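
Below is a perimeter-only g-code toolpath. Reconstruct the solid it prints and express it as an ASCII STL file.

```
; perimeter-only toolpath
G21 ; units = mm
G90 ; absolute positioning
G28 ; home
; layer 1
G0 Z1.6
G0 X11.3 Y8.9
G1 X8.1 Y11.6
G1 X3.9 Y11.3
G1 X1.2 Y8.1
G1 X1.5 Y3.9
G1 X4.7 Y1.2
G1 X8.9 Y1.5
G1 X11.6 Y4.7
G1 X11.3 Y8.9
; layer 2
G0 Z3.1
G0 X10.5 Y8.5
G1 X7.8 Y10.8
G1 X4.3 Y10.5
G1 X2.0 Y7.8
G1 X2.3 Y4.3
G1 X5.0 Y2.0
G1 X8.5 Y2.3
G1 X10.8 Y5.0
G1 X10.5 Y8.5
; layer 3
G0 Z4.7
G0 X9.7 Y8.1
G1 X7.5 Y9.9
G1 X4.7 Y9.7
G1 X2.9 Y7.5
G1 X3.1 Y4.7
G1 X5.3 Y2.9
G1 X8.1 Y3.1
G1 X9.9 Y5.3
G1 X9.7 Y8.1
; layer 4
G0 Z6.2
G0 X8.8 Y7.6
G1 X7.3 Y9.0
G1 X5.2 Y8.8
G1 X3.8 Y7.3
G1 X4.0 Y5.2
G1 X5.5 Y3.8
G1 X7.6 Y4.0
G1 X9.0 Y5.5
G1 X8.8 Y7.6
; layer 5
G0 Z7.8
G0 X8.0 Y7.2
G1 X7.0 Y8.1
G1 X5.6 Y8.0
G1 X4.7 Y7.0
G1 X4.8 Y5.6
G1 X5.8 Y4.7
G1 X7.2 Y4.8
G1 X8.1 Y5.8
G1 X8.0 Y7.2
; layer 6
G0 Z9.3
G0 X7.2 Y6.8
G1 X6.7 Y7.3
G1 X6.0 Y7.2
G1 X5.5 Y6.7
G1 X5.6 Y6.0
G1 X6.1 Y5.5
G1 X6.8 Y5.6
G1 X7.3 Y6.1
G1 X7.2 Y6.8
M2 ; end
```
solid part
  facet normal 0.0000 0.0000 -1.0000
    outer loop
      vertex 3.5 12.1 0.0
      vertex 8.4 12.5 0.0
      vertex 12.1 9.3 0.0
    endloop
  endfacet
  facet normal 0.0000 0.0000 -1.0000
    outer loop
      vertex 0.3 8.4 0.0
      vertex 3.5 12.1 0.0
      vertex 12.1 9.3 0.0
    endloop
  endfacet
  facet normal 0.0000 0.0000 -1.0000
    outer loop
      vertex 0.7 3.5 0.0
      vertex 0.3 8.4 0.0
      vertex 12.1 9.3 0.0
    endloop
  endfacet
  facet normal 0.0000 0.0000 -1.0000
    outer loop
      vertex 4.4 0.3 0.0
      vertex 0.7 3.5 0.0
      vertex 12.1 9.3 0.0
    endloop
  endfacet
  facet normal 0.0000 0.0000 -1.0000
    outer loop
      vertex 9.3 0.7 0.0
      vertex 4.4 0.3 0.0
      vertex 12.1 9.3 0.0
    endloop
  endfacet
  facet normal 0.0000 0.0000 -1.0000
    outer loop
      vertex 12.5 4.4 0.0
      vertex 9.3 0.7 0.0
      vertex 12.1 9.3 0.0
    endloop
  endfacet
  facet normal 0.5748 0.6646 0.4774
    outer loop
      vertex 12.1 9.3 0.0
      vertex 8.4 12.5 0.0
      vertex 6.4 6.4 10.9
    endloop
  endfacet
  facet normal -0.0715 0.8759 0.4771
    outer loop
      vertex 8.4 12.5 0.0
      vertex 3.5 12.1 0.0
      vertex 6.4 6.4 10.9
    endloop
  endfacet
  facet normal -0.6646 0.5748 0.4774
    outer loop
      vertex 3.5 12.1 0.0
      vertex 0.3 8.4 0.0
      vertex 6.4 6.4 10.9
    endloop
  endfacet
  facet normal -0.8759 -0.0715 0.4771
    outer loop
      vertex 0.3 8.4 0.0
      vertex 0.7 3.5 0.0
      vertex 6.4 6.4 10.9
    endloop
  endfacet
  facet normal -0.5748 -0.6646 0.4774
    outer loop
      vertex 0.7 3.5 0.0
      vertex 4.4 0.3 0.0
      vertex 6.4 6.4 10.9
    endloop
  endfacet
  facet normal 0.0715 -0.8759 0.4771
    outer loop
      vertex 4.4 0.3 0.0
      vertex 9.3 0.7 0.0
      vertex 6.4 6.4 10.9
    endloop
  endfacet
  facet normal 0.6646 -0.5748 0.4774
    outer loop
      vertex 9.3 0.7 0.0
      vertex 12.5 4.4 0.0
      vertex 6.4 6.4 10.9
    endloop
  endfacet
  facet normal 0.8759 0.0715 0.4771
    outer loop
      vertex 12.5 4.4 0.0
      vertex 12.1 9.3 0.0
      vertex 6.4 6.4 10.9
    endloop
  endfacet
endsolid part

The G0 Z moves step by Δz≈1.6 mm. The G1 loops shrink linearly with z, so the solid tapers from its base footprint up to z≈10.9. Closing with a flat bottom cap and the tapered top and triangulating gives 14 facets — a regular 8-sided pyramid, base circumscribed radius ≈ 6.4 mm, apex at z ≈ 10.9 mm.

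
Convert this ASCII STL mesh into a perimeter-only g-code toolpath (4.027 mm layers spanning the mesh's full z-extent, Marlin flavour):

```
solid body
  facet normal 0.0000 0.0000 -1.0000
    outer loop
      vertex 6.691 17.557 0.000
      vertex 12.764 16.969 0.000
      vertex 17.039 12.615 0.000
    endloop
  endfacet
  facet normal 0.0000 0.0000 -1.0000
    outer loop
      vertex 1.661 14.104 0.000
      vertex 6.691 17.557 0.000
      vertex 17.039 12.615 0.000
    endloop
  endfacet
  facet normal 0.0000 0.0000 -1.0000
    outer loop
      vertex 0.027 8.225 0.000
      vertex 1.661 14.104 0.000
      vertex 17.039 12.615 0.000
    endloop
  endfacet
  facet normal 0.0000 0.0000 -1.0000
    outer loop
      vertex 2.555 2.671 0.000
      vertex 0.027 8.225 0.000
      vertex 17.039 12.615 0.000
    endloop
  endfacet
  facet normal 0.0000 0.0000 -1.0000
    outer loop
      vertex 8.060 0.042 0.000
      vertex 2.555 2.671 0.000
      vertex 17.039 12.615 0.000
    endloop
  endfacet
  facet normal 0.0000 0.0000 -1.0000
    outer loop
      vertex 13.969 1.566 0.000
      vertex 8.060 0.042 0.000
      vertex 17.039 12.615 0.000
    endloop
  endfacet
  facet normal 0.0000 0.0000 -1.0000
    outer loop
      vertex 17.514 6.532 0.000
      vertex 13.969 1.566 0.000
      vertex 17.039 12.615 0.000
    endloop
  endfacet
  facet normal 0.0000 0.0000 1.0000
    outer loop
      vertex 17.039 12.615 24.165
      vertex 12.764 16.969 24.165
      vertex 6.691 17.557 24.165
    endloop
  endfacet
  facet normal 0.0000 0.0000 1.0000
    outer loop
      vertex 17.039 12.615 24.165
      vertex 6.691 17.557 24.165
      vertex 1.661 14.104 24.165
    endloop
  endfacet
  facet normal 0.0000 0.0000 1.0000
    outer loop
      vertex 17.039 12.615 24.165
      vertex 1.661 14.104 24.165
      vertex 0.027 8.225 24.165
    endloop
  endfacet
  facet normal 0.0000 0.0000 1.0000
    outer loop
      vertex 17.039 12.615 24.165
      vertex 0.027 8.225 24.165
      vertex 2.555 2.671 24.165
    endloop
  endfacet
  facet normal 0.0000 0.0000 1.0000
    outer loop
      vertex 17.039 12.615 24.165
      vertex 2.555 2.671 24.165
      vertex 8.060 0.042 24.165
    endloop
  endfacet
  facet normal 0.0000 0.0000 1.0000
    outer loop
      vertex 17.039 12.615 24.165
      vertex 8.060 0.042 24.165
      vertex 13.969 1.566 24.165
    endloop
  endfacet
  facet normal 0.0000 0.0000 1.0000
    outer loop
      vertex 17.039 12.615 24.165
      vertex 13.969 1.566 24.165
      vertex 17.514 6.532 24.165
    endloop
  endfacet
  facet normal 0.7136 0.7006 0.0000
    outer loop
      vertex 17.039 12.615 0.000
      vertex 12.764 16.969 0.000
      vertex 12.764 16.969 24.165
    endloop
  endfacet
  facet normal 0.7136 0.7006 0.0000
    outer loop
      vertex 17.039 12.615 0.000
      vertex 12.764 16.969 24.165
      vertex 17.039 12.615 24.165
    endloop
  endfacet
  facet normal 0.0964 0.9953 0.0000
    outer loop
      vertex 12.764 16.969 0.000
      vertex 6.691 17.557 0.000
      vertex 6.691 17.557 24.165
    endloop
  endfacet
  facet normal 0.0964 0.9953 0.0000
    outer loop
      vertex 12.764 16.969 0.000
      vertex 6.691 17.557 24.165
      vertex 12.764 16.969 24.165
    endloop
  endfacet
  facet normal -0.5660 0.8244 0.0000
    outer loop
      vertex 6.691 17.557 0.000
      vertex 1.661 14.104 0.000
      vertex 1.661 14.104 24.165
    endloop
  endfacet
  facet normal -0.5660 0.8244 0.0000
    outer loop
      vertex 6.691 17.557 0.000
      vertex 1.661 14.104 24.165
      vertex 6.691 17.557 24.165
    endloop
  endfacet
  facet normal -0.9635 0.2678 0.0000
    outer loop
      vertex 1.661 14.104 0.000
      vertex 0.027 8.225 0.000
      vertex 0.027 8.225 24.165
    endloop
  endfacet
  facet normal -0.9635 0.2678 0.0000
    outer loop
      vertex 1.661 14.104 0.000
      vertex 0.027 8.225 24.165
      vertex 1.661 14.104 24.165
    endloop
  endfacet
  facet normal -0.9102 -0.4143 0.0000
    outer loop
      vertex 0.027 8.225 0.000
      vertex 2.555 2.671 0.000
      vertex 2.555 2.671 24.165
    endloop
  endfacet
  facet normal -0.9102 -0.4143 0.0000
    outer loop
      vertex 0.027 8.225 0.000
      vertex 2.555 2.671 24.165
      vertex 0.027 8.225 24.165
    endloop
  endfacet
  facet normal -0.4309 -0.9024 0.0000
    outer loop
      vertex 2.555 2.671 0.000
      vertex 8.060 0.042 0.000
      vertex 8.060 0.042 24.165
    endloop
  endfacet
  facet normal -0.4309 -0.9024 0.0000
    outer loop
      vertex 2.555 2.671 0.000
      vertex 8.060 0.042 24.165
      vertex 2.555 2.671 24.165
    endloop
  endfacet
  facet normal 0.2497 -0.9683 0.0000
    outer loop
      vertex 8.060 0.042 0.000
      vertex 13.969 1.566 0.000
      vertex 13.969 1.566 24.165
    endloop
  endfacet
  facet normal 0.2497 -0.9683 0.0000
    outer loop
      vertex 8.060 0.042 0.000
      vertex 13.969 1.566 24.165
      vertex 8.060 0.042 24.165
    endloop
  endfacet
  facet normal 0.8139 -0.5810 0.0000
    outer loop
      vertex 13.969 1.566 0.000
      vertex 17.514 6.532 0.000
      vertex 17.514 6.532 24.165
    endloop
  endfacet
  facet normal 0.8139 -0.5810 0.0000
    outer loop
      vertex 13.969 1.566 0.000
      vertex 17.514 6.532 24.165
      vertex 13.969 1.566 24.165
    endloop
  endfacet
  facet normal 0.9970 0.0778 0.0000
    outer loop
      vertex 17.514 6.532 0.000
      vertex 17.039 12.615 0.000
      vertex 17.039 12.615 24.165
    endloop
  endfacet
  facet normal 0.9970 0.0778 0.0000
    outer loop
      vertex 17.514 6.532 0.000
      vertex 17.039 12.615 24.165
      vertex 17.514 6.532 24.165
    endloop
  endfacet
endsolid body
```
; perimeter-only toolpath
G21 ; units = mm
G90 ; absolute positioning
G28 ; home
; layer 1
G0 Z4.027
G0 X17.039 Y12.615
G1 X12.764 Y16.969
G1 X6.691 Y17.557
G1 X1.661 Y14.104
G1 X0.027 Y8.225
G1 X2.555 Y2.671
G1 X8.060 Y0.042
G1 X13.969 Y1.566
G1 X17.514 Y6.532
G1 X17.039 Y12.615
; layer 2
G0 Z8.055
G0 X17.039 Y12.615
G1 X12.764 Y16.969
G1 X6.691 Y17.557
G1 X1.661 Y14.104
G1 X0.027 Y8.225
G1 X2.555 Y2.671
G1 X8.060 Y0.042
G1 X13.969 Y1.566
G1 X17.514 Y6.532
G1 X17.039 Y12.615
; layer 3
G0 Z12.082
G0 X17.039 Y12.615
G1 X12.764 Y16.969
G1 X6.691 Y17.557
G1 X1.661 Y14.104
G1 X0.027 Y8.225
G1 X2.555 Y2.671
G1 X8.060 Y0.042
G1 X13.969 Y1.566
G1 X17.514 Y6.532
G1 X17.039 Y12.615
; layer 4
G0 Z16.110
G0 X17.039 Y12.615
G1 X12.764 Y16.969
G1 X6.691 Y17.557
G1 X1.661 Y14.104
G1 X0.027 Y8.225
G1 X2.555 Y2.671
G1 X8.060 Y0.042
G1 X13.969 Y1.566
G1 X17.514 Y6.532
G1 X17.039 Y12.615
; layer 5
G0 Z20.137
G0 X17.039 Y12.615
G1 X12.764 Y16.969
G1 X6.691 Y17.557
G1 X1.661 Y14.104
G1 X0.027 Y8.225
G1 X2.555 Y2.671
G1 X8.060 Y0.042
G1 X13.969 Y1.566
G1 X17.514 Y6.532
G1 X17.039 Y12.615
; layer 6
G0 Z24.165
G0 X17.039 Y12.615
G1 X12.764 Y16.969
G1 X6.691 Y17.557
G1 X1.661 Y14.104
G1 X0.027 Y8.225
G1 X2.555 Y2.671
G1 X8.060 Y0.042
G1 X13.969 Y1.566
G1 X17.514 Y6.532
G1 X17.039 Y12.615
M2 ; end

The solid is a regular 9-sided prism (a cylinder approximated with 9 flat sides), circumscribed radius ≈ 8.92 mm, height ≈ 24.2 mm. Slicing at Δz = 4.027 mm — 6 equal slices spanning the solid's height, so layer i sits at z = i·h/6 — gives 6 non-empty perimeters. Each is a 9-segment closed polygon; G0 lifts to the layer z and rapids to the start vertex, then G1 traces the edges.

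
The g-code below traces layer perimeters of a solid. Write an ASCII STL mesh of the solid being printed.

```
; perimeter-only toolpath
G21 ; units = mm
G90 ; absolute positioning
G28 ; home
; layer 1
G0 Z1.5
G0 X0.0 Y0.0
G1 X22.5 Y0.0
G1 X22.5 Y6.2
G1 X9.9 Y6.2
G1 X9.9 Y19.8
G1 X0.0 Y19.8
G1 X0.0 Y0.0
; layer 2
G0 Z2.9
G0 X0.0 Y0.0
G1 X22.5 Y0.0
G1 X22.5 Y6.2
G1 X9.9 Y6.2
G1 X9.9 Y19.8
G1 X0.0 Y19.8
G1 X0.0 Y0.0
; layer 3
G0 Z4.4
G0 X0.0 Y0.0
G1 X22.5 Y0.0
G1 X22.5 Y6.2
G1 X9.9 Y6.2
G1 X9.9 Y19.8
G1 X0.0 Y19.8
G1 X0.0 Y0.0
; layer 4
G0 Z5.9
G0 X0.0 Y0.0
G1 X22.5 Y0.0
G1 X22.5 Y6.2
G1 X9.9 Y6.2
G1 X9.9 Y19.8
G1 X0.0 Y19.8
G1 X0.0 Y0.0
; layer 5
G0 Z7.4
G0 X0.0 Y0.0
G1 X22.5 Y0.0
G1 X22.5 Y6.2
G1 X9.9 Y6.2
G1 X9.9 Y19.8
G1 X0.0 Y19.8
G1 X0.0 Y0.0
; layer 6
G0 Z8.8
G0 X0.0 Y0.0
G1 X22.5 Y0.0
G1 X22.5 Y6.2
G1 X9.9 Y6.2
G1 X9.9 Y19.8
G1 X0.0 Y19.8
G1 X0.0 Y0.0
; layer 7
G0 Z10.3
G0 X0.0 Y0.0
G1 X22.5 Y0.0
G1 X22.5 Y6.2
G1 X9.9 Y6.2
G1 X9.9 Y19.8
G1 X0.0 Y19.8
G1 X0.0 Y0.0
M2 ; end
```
solid part
  facet normal 0.0000 0.0000 -1.0000
    outer loop
      vertex 22.5 6.2 0.0
      vertex 22.5 0.0 0.0
      vertex 0.0 0.0 0.0
    endloop
  endfacet
  facet normal 0.0000 0.0000 -1.0000
    outer loop
      vertex 9.9 6.2 0.0
      vertex 22.5 6.2 0.0
      vertex 0.0 0.0 0.0
    endloop
  endfacet
  facet normal 0.0000 0.0000 -1.0000
    outer loop
      vertex 9.9 19.8 0.0
      vertex 9.9 6.2 0.0
      vertex 0.0 0.0 0.0
    endloop
  endfacet
  facet normal 0.0000 0.0000 -1.0000
    outer loop
      vertex 0.0 19.8 0.0
      vertex 9.9 19.8 0.0
      vertex 0.0 0.0 0.0
    endloop
  endfacet
  facet normal 0.0000 0.0000 1.0000
    outer loop
      vertex 0.0 0.0 10.3
      vertex 22.5 0.0 10.3
      vertex 22.5 6.2 10.3
    endloop
  endfacet
  facet normal 0.0000 0.0000 1.0000
    outer loop
      vertex 0.0 0.0 10.3
      vertex 22.5 6.2 10.3
      vertex 9.9 6.2 10.3
    endloop
  endfacet
  facet normal 0.0000 0.0000 1.0000
    outer loop
      vertex 0.0 0.0 10.3
      vertex 9.9 6.2 10.3
      vertex 9.9 19.8 10.3
    endloop
  endfacet
  facet normal 0.0000 0.0000 1.0000
    outer loop
      vertex 0.0 0.0 10.3
      vertex 9.9 19.8 10.3
      vertex 0.0 19.8 10.3
    endloop
  endfacet
  facet normal 0.0000 -1.0000 0.0000
    outer loop
      vertex 0.0 0.0 0.0
      vertex 22.5 0.0 0.0
      vertex 22.5 0.0 10.3
    endloop
  endfacet
  facet normal 0.0000 -1.0000 0.0000
    outer loop
      vertex 0.0 0.0 0.0
      vertex 22.5 0.0 10.3
      vertex 0.0 0.0 10.3
    endloop
  endfacet
  facet normal 1.0000 0.0000 0.0000
    outer loop
      vertex 22.5 0.0 0.0
      vertex 22.5 6.2 0.0
      vertex 22.5 6.2 10.3
    endloop
  endfacet
  facet normal 1.0000 0.0000 0.0000
    outer loop
      vertex 22.5 0.0 0.0
      vertex 22.5 6.2 10.3
      vertex 22.5 0.0 10.3
    endloop
  endfacet
  facet normal 0.0000 1.0000 0.0000
    outer loop
      vertex 22.5 6.2 0.0
      vertex 9.9 6.2 0.0
      vertex 9.9 6.2 10.3
    endloop
  endfacet
  facet normal 0.0000 1.0000 0.0000
    outer loop
      vertex 22.5 6.2 0.0
      vertex 9.9 6.2 10.3
      vertex 22.5 6.2 10.3
    endloop
  endfacet
  facet normal 1.0000 0.0000 0.0000
    outer loop
      vertex 9.9 6.2 0.0
      vertex 9.9 19.8 0.0
      vertex 9.9 19.8 10.3
    endloop
  endfacet
  facet normal 1.0000 0.0000 0.0000
    outer loop
      vertex 9.9 6.2 0.0
      vertex 9.9 19.8 10.3
      vertex 9.9 6.2 10.3
    endloop
  endfacet
  facet normal 0.0000 1.0000 0.0000
    outer loop
      vertex 9.9 19.8 0.0
      vertex 0.0 19.8 0.0
      vertex 0.0 19.8 10.3
    endloop
  endfacet
  facet normal 0.0000 1.0000 0.0000
    outer loop
      vertex 9.9 19.8 0.0
      vertex 0.0 19.8 10.3
      vertex 9.9 19.8 10.3
    endloop
  endfacet
  facet normal -1.0000 0.0000 0.0000
    outer loop
      vertex 0.0 19.8 0.0
      vertex 0.0 0.0 0.0
      vertex 0.0 0.0 10.3
    endloop
  endfacet
  facet normal -1.0000 0.0000 0.0000
    outer loop
      vertex 0.0 19.8 0.0
      vertex 0.0 0.0 10.3
      vertex 0.0 19.8 10.3
    endloop
  endfacet
endsolid part

The G0 Z moves step by Δz≈1.5 mm. Every layer's G1 loop is the same polygon, so the solid is a straight extrusion of it from z=0 to z≈10.3. Closing with flat bottom and top caps and triangulating gives 20 facets — an L-shaped prism: outer 22.5 × 19.8 mm, arm thicknesses ≈ 6.2 mm (horizontal) and 9.9 mm (vertical), extruded 10.3 mm in z.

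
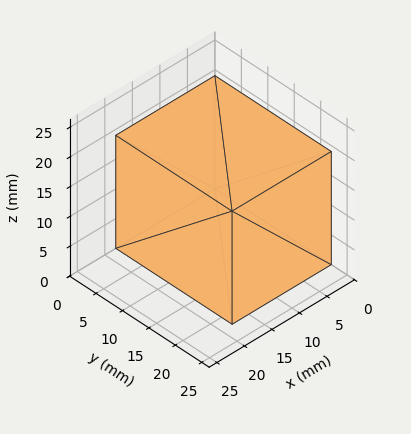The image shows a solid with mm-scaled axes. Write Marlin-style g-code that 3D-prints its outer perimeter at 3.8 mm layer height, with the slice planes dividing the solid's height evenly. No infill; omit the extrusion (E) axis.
Reading the render: the shape is a rectangular box, roughly 18 × 22 mm footprint and 19 mm tall (dimensions read to the nearest mm from the axis ticks). For the g-code, the solid's height is divided into equal slices at the stated Δz and each level perimeter traced with G1 moves after a G0 lift.

; perimeter-only toolpath
G21 ; units = mm
G90 ; absolute positioning
G28 ; home
; layer 1
G0 Z3.8
G0 X0.0 Y0.0
G1 X18.0 Y0.0
G1 X18.0 Y22.0
G1 X0.0 Y22.0
G1 X0.0 Y0.0
; layer 2
G0 Z7.6
G0 X0.0 Y0.0
G1 X18.0 Y0.0
G1 X18.0 Y22.0
G1 X0.0 Y22.0
G1 X0.0 Y0.0
; layer 3
G0 Z11.4
G0 X0.0 Y0.0
G1 X18.0 Y0.0
G1 X18.0 Y22.0
G1 X0.0 Y22.0
G1 X0.0 Y0.0
; layer 4
G0 Z15.2
G0 X0.0 Y0.0
G1 X18.0 Y0.0
G1 X18.0 Y22.0
G1 X0.0 Y22.0
G1 X0.0 Y0.0
; layer 5
G0 Z19.0
G0 X0.0 Y0.0
G1 X18.0 Y0.0
G1 X18.0 Y22.0
G1 X0.0 Y22.0
G1 X0.0 Y0.0
M2 ; end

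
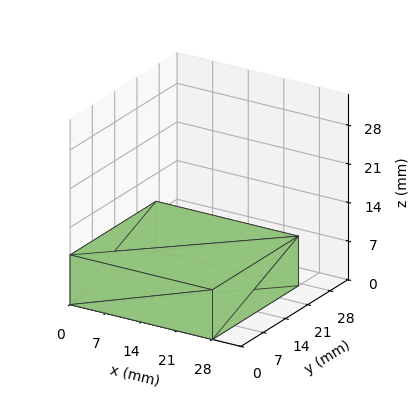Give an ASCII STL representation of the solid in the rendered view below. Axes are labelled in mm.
Reading the render: the shape is a rectangular box, roughly 28 × 27 mm footprint and 9 mm tall (dimensions read to the nearest mm from the axis ticks). For the STL, each face is triangulated and given an outward normal.

solid part
  facet normal 0.0000 0.0000 -1.0000
    outer loop
      vertex 28.0 27.0 0.0
      vertex 28.0 0.0 0.0
      vertex 0.0 0.0 0.0
    endloop
  endfacet
  facet normal 0.0000 0.0000 -1.0000
    outer loop
      vertex 0.0 27.0 0.0
      vertex 28.0 27.0 0.0
      vertex 0.0 0.0 0.0
    endloop
  endfacet
  facet normal 0.0000 0.0000 1.0000
    outer loop
      vertex 0.0 0.0 9.0
      vertex 28.0 0.0 9.0
      vertex 28.0 27.0 9.0
    endloop
  endfacet
  facet normal 0.0000 0.0000 1.0000
    outer loop
      vertex 0.0 0.0 9.0
      vertex 28.0 27.0 9.0
      vertex 0.0 27.0 9.0
    endloop
  endfacet
  facet normal 0.0000 -1.0000 0.0000
    outer loop
      vertex 0.0 0.0 0.0
      vertex 28.0 0.0 0.0
      vertex 28.0 0.0 9.0
    endloop
  endfacet
  facet normal 0.0000 -1.0000 0.0000
    outer loop
      vertex 0.0 0.0 0.0
      vertex 28.0 0.0 9.0
      vertex 0.0 0.0 9.0
    endloop
  endfacet
  facet normal 0.0000 1.0000 0.0000
    outer loop
      vertex 28.0 27.0 9.0
      vertex 28.0 27.0 0.0
      vertex 0.0 27.0 0.0
    endloop
  endfacet
  facet normal 0.0000 1.0000 0.0000
    outer loop
      vertex 0.0 27.0 9.0
      vertex 28.0 27.0 9.0
      vertex 0.0 27.0 0.0
    endloop
  endfacet
  facet normal -1.0000 0.0000 0.0000
    outer loop
      vertex 0.0 27.0 9.0
      vertex 0.0 27.0 0.0
      vertex 0.0 0.0 0.0
    endloop
  endfacet
  facet normal -1.0000 0.0000 0.0000
    outer loop
      vertex 0.0 0.0 9.0
      vertex 0.0 27.0 9.0
      vertex 0.0 0.0 0.0
    endloop
  endfacet
  facet normal 1.0000 0.0000 0.0000
    outer loop
      vertex 28.0 0.0 0.0
      vertex 28.0 27.0 0.0
      vertex 28.0 27.0 9.0
    endloop
  endfacet
  facet normal 1.0000 0.0000 0.0000
    outer loop
      vertex 28.0 0.0 0.0
      vertex 28.0 27.0 9.0
      vertex 28.0 0.0 9.0
    endloop
  endfacet
endsolid part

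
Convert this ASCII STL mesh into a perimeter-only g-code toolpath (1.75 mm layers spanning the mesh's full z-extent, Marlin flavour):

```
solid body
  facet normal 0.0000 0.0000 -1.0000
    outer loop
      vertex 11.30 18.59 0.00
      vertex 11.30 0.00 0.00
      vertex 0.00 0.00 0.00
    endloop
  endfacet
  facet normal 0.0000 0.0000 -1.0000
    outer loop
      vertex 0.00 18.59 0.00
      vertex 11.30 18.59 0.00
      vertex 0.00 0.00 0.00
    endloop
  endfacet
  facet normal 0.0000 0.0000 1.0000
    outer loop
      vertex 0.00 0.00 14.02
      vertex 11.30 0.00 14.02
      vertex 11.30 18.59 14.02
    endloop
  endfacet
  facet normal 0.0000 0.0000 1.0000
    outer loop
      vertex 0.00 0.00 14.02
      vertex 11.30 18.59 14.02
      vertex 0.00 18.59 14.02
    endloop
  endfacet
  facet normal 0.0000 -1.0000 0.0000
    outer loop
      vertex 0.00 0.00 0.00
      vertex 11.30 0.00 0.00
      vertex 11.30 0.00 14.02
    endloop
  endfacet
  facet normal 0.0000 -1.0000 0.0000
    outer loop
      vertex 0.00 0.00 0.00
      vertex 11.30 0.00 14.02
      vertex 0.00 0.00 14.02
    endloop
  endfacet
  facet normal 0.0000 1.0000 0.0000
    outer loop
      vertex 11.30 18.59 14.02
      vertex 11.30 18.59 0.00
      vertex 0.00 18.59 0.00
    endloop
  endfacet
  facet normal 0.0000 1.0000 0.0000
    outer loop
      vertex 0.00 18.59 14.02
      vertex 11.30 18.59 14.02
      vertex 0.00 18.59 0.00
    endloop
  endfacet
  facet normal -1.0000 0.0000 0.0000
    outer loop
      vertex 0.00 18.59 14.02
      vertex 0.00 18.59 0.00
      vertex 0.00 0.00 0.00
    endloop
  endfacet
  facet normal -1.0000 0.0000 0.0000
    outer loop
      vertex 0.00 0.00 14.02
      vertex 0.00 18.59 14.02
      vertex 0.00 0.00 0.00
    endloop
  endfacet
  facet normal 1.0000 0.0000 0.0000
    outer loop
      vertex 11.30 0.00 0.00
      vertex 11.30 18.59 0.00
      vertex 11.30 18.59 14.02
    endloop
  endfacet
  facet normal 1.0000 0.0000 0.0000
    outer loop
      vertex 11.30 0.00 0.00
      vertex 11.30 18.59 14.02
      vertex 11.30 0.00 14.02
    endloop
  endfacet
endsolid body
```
; perimeter-only toolpath
G21 ; units = mm
G90 ; absolute positioning
G28 ; home
; layer 1
G0 Z1.75
G0 X0.00 Y0.00
G1 X11.30 Y0.00
G1 X11.30 Y18.59
G1 X0.00 Y18.59
G1 X0.00 Y0.00
; layer 2
G0 Z3.50
G0 X0.00 Y0.00
G1 X11.30 Y0.00
G1 X11.30 Y18.59
G1 X0.00 Y18.59
G1 X0.00 Y0.00
; layer 3
G0 Z5.26
G0 X0.00 Y0.00
G1 X11.30 Y0.00
G1 X11.30 Y18.59
G1 X0.00 Y18.59
G1 X0.00 Y0.00
; layer 4
G0 Z7.01
G0 X0.00 Y0.00
G1 X11.30 Y0.00
G1 X11.30 Y18.59
G1 X0.00 Y18.59
G1 X0.00 Y0.00
; layer 5
G0 Z8.76
G0 X0.00 Y0.00
G1 X11.30 Y0.00
G1 X11.30 Y18.59
G1 X0.00 Y18.59
G1 X0.00 Y0.00
; layer 6
G0 Z10.52
G0 X0.00 Y0.00
G1 X11.30 Y0.00
G1 X11.30 Y18.59
G1 X0.00 Y18.59
G1 X0.00 Y0.00
; layer 7
G0 Z12.27
G0 X0.00 Y0.00
G1 X11.30 Y0.00
G1 X11.30 Y18.59
G1 X0.00 Y18.59
G1 X0.00 Y0.00
; layer 8
G0 Z14.02
G0 X0.00 Y0.00
G1 X11.30 Y0.00
G1 X11.30 Y18.59
G1 X0.00 Y18.59
G1 X0.00 Y0.00
M2 ; end

The solid is a rectangular box, roughly 11.3 × 18.6 mm footprint and 14 mm tall. Slicing at Δz = 1.75 mm — 8 equal slices spanning the solid's height, so layer i sits at z = i·h/8 — gives 8 non-empty perimeters. Each is a 4-segment closed polygon; G0 lifts to the layer z and rapids to the start vertex, then G1 traces the edges.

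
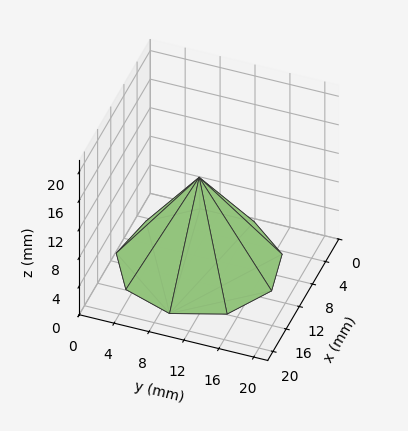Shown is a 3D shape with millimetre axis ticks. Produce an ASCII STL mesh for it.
Reading the render: the shape is a regular 9-sided pyramid, base circumscribed radius ≈ 9 mm, apex at z ≈ 12 mm (dimensions read to the nearest mm from the axis ticks). For the STL, each face is triangulated and given an outward normal.

solid part
  facet normal 0.0000 0.0000 -1.0000
    outer loop
      vertex 10.6 17.9 0.0
      vertex 15.9 14.8 0.0
      vertex 18.0 9.0 0.0
    endloop
  endfacet
  facet normal 0.0000 0.0000 -1.0000
    outer loop
      vertex 4.5 16.8 0.0
      vertex 10.6 17.9 0.0
      vertex 18.0 9.0 0.0
    endloop
  endfacet
  facet normal 0.0000 0.0000 -1.0000
    outer loop
      vertex 0.5 12.1 0.0
      vertex 4.5 16.8 0.0
      vertex 18.0 9.0 0.0
    endloop
  endfacet
  facet normal 0.0000 0.0000 -1.0000
    outer loop
      vertex 0.5 5.9 0.0
      vertex 0.5 12.1 0.0
      vertex 18.0 9.0 0.0
    endloop
  endfacet
  facet normal 0.0000 0.0000 -1.0000
    outer loop
      vertex 4.5 1.2 0.0
      vertex 0.5 5.9 0.0
      vertex 18.0 9.0 0.0
    endloop
  endfacet
  facet normal 0.0000 0.0000 -1.0000
    outer loop
      vertex 10.6 0.1 0.0
      vertex 4.5 1.2 0.0
      vertex 18.0 9.0 0.0
    endloop
  endfacet
  facet normal 0.0000 0.0000 -1.0000
    outer loop
      vertex 15.9 3.2 0.0
      vertex 10.6 0.1 0.0
      vertex 18.0 9.0 0.0
    endloop
  endfacet
  facet normal 0.7684 0.2782 0.5763
    outer loop
      vertex 18.0 9.0 0.0
      vertex 15.9 14.8 0.0
      vertex 9.0 9.0 12.0
    endloop
  endfacet
  facet normal 0.4122 0.7047 0.5776
    outer loop
      vertex 15.9 14.8 0.0
      vertex 10.6 17.9 0.0
      vertex 9.0 9.0 12.0
    endloop
  endfacet
  facet normal -0.1450 0.8039 0.5769
    outer loop
      vertex 10.6 17.9 0.0
      vertex 4.5 16.8 0.0
      vertex 9.0 9.0 12.0
    endloop
  endfacet
  facet normal -0.6219 0.5292 0.5772
    outer loop
      vertex 4.5 16.8 0.0
      vertex 0.5 12.1 0.0
      vertex 9.0 9.0 12.0
    endloop
  endfacet
  facet normal -0.8160 0.0000 0.5780
    outer loop
      vertex 0.5 12.1 0.0
      vertex 0.5 5.9 0.0
      vertex 9.0 9.0 12.0
    endloop
  endfacet
  facet normal -0.6219 -0.5292 0.5772
    outer loop
      vertex 0.5 5.9 0.0
      vertex 4.5 1.2 0.0
      vertex 9.0 9.0 12.0
    endloop
  endfacet
  facet normal -0.1450 -0.8039 0.5769
    outer loop
      vertex 4.5 1.2 0.0
      vertex 10.6 0.1 0.0
      vertex 9.0 9.0 12.0
    endloop
  endfacet
  facet normal 0.4122 -0.7047 0.5776
    outer loop
      vertex 10.6 0.1 0.0
      vertex 15.9 3.2 0.0
      vertex 9.0 9.0 12.0
    endloop
  endfacet
  facet normal 0.7684 -0.2782 0.5763
    outer loop
      vertex 15.9 3.2 0.0
      vertex 18.0 9.0 0.0
      vertex 9.0 9.0 12.0
    endloop
  endfacet
endsolid part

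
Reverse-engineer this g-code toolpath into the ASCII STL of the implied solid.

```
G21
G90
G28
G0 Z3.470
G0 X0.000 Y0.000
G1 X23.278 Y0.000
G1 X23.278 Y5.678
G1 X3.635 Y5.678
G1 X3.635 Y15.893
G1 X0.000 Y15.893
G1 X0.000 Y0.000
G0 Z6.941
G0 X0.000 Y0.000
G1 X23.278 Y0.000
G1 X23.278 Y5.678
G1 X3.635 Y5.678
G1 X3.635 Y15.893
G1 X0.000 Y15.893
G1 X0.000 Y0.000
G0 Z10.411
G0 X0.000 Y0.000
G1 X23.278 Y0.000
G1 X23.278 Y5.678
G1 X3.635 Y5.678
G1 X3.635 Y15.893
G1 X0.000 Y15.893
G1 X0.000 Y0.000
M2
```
solid part
  facet normal 0.0000 0.0000 -1.0000
    outer loop
      vertex 23.278 5.678 0.000
      vertex 23.278 0.000 0.000
      vertex 0.000 0.000 0.000
    endloop
  endfacet
  facet normal 0.0000 0.0000 -1.0000
    outer loop
      vertex 3.635 5.678 0.000
      vertex 23.278 5.678 0.000
      vertex 0.000 0.000 0.000
    endloop
  endfacet
  facet normal 0.0000 0.0000 -1.0000
    outer loop
      vertex 3.635 15.893 0.000
      vertex 3.635 5.678 0.000
      vertex 0.000 0.000 0.000
    endloop
  endfacet
  facet normal 0.0000 0.0000 -1.0000
    outer loop
      vertex 0.000 15.893 0.000
      vertex 3.635 15.893 0.000
      vertex 0.000 0.000 0.000
    endloop
  endfacet
  facet normal 0.0000 0.0000 1.0000
    outer loop
      vertex 0.000 0.000 10.411
      vertex 23.278 0.000 10.411
      vertex 23.278 5.678 10.411
    endloop
  endfacet
  facet normal 0.0000 0.0000 1.0000
    outer loop
      vertex 0.000 0.000 10.411
      vertex 23.278 5.678 10.411
      vertex 3.635 5.678 10.411
    endloop
  endfacet
  facet normal 0.0000 0.0000 1.0000
    outer loop
      vertex 0.000 0.000 10.411
      vertex 3.635 5.678 10.411
      vertex 3.635 15.893 10.411
    endloop
  endfacet
  facet normal 0.0000 0.0000 1.0000
    outer loop
      vertex 0.000 0.000 10.411
      vertex 3.635 15.893 10.411
      vertex 0.000 15.893 10.411
    endloop
  endfacet
  facet normal 0.0000 -1.0000 0.0000
    outer loop
      vertex 0.000 0.000 0.000
      vertex 23.278 0.000 0.000
      vertex 23.278 0.000 10.411
    endloop
  endfacet
  facet normal 0.0000 -1.0000 0.0000
    outer loop
      vertex 0.000 0.000 0.000
      vertex 23.278 0.000 10.411
      vertex 0.000 0.000 10.411
    endloop
  endfacet
  facet normal 1.0000 0.0000 0.0000
    outer loop
      vertex 23.278 0.000 0.000
      vertex 23.278 5.678 0.000
      vertex 23.278 5.678 10.411
    endloop
  endfacet
  facet normal 1.0000 0.0000 0.0000
    outer loop
      vertex 23.278 0.000 0.000
      vertex 23.278 5.678 10.411
      vertex 23.278 0.000 10.411
    endloop
  endfacet
  facet normal 0.0000 1.0000 0.0000
    outer loop
      vertex 23.278 5.678 0.000
      vertex 3.635 5.678 0.000
      vertex 3.635 5.678 10.411
    endloop
  endfacet
  facet normal 0.0000 1.0000 0.0000
    outer loop
      vertex 23.278 5.678 0.000
      vertex 3.635 5.678 10.411
      vertex 23.278 5.678 10.411
    endloop
  endfacet
  facet normal 1.0000 0.0000 0.0000
    outer loop
      vertex 3.635 5.678 0.000
      vertex 3.635 15.893 0.000
      vertex 3.635 15.893 10.411
    endloop
  endfacet
  facet normal 1.0000 0.0000 0.0000
    outer loop
      vertex 3.635 5.678 0.000
      vertex 3.635 15.893 10.411
      vertex 3.635 5.678 10.411
    endloop
  endfacet
  facet normal 0.0000 1.0000 0.0000
    outer loop
      vertex 3.635 15.893 0.000
      vertex 0.000 15.893 0.000
      vertex 0.000 15.893 10.411
    endloop
  endfacet
  facet normal 0.0000 1.0000 0.0000
    outer loop
      vertex 3.635 15.893 0.000
      vertex 0.000 15.893 10.411
      vertex 3.635 15.893 10.411
    endloop
  endfacet
  facet normal -1.0000 0.0000 0.0000
    outer loop
      vertex 0.000 15.893 0.000
      vertex 0.000 0.000 0.000
      vertex 0.000 0.000 10.411
    endloop
  endfacet
  facet normal -1.0000 0.0000 0.0000
    outer loop
      vertex 0.000 15.893 0.000
      vertex 0.000 0.000 10.411
      vertex 0.000 15.893 10.411
    endloop
  endfacet
endsolid part

The G0 Z moves step by Δz≈3.470 mm. Every layer's G1 loop is the same polygon, so the solid is a straight extrusion of it from z=0 to z≈10.4. Closing with flat bottom and top caps and triangulating gives 20 facets — an L-shaped prism: outer 23.3 × 15.9 mm, arm thicknesses ≈ 5.68 mm (horizontal) and 3.63 mm (vertical), extruded 10.4 mm in z.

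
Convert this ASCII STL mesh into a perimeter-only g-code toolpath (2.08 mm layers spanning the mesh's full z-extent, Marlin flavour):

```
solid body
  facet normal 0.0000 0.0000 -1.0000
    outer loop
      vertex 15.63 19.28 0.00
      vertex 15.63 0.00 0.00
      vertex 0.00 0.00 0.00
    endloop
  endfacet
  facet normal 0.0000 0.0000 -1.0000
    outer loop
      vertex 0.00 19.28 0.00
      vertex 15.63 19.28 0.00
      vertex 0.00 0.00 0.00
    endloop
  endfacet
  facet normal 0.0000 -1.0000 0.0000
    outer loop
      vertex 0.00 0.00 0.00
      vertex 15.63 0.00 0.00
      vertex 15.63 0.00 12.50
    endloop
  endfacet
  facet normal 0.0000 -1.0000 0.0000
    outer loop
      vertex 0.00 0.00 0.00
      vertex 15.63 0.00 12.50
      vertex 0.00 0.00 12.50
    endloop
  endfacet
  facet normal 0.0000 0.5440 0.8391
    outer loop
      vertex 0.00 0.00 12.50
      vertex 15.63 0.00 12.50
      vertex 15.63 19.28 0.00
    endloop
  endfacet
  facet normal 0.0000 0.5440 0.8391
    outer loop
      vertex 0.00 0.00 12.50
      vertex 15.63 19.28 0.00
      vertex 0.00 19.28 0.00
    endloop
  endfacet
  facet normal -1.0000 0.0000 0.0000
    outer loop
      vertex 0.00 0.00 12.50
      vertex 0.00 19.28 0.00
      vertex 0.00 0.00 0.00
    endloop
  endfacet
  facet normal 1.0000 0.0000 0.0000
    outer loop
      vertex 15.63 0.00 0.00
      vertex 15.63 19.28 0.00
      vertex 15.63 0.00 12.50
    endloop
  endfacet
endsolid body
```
; perimeter-only toolpath
G21 ; units = mm
G90 ; absolute positioning
G28 ; home
; layer 1
G0 Z2.08
G0 X0.00 Y0.00
G1 X15.63 Y0.00
G1 X15.63 Y16.07
G1 X0.00 Y16.07
G1 X0.00 Y0.00
; layer 2
G0 Z4.17
G0 X0.00 Y0.00
G1 X15.63 Y0.00
G1 X15.63 Y12.85
G1 X0.00 Y12.85
G1 X0.00 Y0.00
; layer 3
G0 Z6.25
G0 X0.00 Y0.00
G1 X15.63 Y0.00
G1 X15.63 Y9.64
G1 X0.00 Y9.64
G1 X0.00 Y0.00
; layer 4
G0 Z8.33
G0 X0.00 Y0.00
G1 X15.63 Y0.00
G1 X15.63 Y6.43
G1 X0.00 Y6.43
G1 X0.00 Y0.00
; layer 5
G0 Z10.42
G0 X0.00 Y0.00
G1 X15.63 Y0.00
G1 X15.63 Y3.21
G1 X0.00 Y3.21
G1 X0.00 Y0.00
M2 ; end

The solid is a wedge (ramp): 15.6 × 19.3 mm base, rising to 12.5 mm along the y=0 edge and sloping linearly to z=0 at y=19.3. Slicing at Δz = 2.08 mm — 6 equal slices spanning the solid's height, so layer i sits at z = i·h/6 — gives 5 non-empty perimeters. Each is a 4-segment closed polygon; G0 lifts to the layer z and rapids to the start vertex, then G1 traces the edges. The cross-section shrinks linearly with z (the slice at the apex is degenerate and omitted).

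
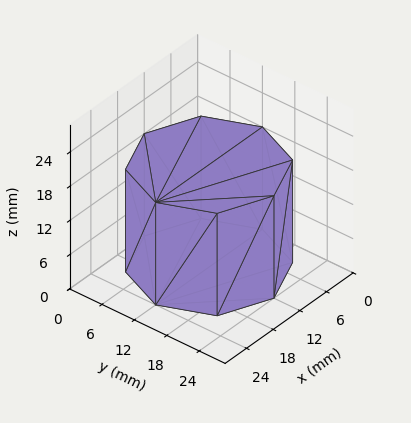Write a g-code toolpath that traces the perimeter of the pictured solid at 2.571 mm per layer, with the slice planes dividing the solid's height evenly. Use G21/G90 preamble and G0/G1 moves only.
Reading the render: the shape is a regular 8-sided prism (a cylinder approximated with 8 flat sides), circumscribed radius ≈ 12 mm, height ≈ 18 mm (dimensions read to the nearest mm from the axis ticks). For the g-code, the solid's height is divided into equal slices at the stated Δz and each level perimeter traced with G1 moves after a G0 lift.

; perimeter-only toolpath
G21 ; units = mm
G90 ; absolute positioning
G28 ; home
; layer 1
G0 Z2.571
G0 X24.000 Y12.000
G1 X20.485 Y20.485
G1 X12.000 Y24.000
G1 X3.515 Y20.485
G1 X0.000 Y12.000
G1 X3.515 Y3.515
G1 X12.000 Y0.000
G1 X20.485 Y3.515
G1 X24.000 Y12.000
; layer 2
G0 Z5.143
G0 X24.000 Y12.000
G1 X20.485 Y20.485
G1 X12.000 Y24.000
G1 X3.515 Y20.485
G1 X0.000 Y12.000
G1 X3.515 Y3.515
G1 X12.000 Y0.000
G1 X20.485 Y3.515
G1 X24.000 Y12.000
; layer 3
G0 Z7.714
G0 X24.000 Y12.000
G1 X20.485 Y20.485
G1 X12.000 Y24.000
G1 X3.515 Y20.485
G1 X0.000 Y12.000
G1 X3.515 Y3.515
G1 X12.000 Y0.000
G1 X20.485 Y3.515
G1 X24.000 Y12.000
; layer 4
G0 Z10.286
G0 X24.000 Y12.000
G1 X20.485 Y20.485
G1 X12.000 Y24.000
G1 X3.515 Y20.485
G1 X0.000 Y12.000
G1 X3.515 Y3.515
G1 X12.000 Y0.000
G1 X20.485 Y3.515
G1 X24.000 Y12.000
; layer 5
G0 Z12.857
G0 X24.000 Y12.000
G1 X20.485 Y20.485
G1 X12.000 Y24.000
G1 X3.515 Y20.485
G1 X0.000 Y12.000
G1 X3.515 Y3.515
G1 X12.000 Y0.000
G1 X20.485 Y3.515
G1 X24.000 Y12.000
; layer 6
G0 Z15.429
G0 X24.000 Y12.000
G1 X20.485 Y20.485
G1 X12.000 Y24.000
G1 X3.515 Y20.485
G1 X0.000 Y12.000
G1 X3.515 Y3.515
G1 X12.000 Y0.000
G1 X20.485 Y3.515
G1 X24.000 Y12.000
; layer 7
G0 Z18.000
G0 X24.000 Y12.000
G1 X20.485 Y20.485
G1 X12.000 Y24.000
G1 X3.515 Y20.485
G1 X0.000 Y12.000
G1 X3.515 Y3.515
G1 X12.000 Y0.000
G1 X20.485 Y3.515
G1 X24.000 Y12.000
M2 ; end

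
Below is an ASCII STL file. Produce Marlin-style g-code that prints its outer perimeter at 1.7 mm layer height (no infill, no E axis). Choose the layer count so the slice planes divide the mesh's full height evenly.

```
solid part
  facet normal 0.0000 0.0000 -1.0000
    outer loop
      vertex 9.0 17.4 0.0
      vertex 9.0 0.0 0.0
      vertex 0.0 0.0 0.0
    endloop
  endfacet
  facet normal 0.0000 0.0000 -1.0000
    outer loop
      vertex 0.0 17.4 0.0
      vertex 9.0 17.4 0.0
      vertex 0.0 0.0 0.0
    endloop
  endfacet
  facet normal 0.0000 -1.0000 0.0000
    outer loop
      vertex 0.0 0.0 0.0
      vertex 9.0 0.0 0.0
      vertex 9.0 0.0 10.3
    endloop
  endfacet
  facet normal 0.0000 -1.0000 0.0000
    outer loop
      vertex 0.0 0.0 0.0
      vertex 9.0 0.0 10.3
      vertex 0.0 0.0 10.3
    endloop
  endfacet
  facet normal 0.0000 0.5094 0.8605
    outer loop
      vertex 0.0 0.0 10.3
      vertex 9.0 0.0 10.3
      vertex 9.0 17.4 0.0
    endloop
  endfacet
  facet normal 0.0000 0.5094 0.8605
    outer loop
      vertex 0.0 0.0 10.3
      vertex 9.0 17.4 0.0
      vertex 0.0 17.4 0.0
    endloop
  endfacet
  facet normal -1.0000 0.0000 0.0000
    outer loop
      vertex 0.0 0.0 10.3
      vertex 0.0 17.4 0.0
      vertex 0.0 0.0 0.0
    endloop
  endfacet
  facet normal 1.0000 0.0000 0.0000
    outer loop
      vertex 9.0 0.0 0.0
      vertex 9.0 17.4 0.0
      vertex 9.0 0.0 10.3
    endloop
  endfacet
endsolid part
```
; perimeter-only toolpath
G21 ; units = mm
G90 ; absolute positioning
G28 ; home
; layer 1
G0 Z1.7
G0 X0.0 Y0.0
G1 X9.0 Y0.0
G1 X9.0 Y14.5
G1 X0.0 Y14.5
G1 X0.0 Y0.0
; layer 2
G0 Z3.4
G0 X0.0 Y0.0
G1 X9.0 Y0.0
G1 X9.0 Y11.6
G1 X0.0 Y11.6
G1 X0.0 Y0.0
; layer 3
G0 Z5.2
G0 X0.0 Y0.0
G1 X9.0 Y0.0
G1 X9.0 Y8.7
G1 X0.0 Y8.7
G1 X0.0 Y0.0
; layer 4
G0 Z6.9
G0 X0.0 Y0.0
G1 X9.0 Y0.0
G1 X9.0 Y5.8
G1 X0.0 Y5.8
G1 X0.0 Y0.0
; layer 5
G0 Z8.6
G0 X0.0 Y0.0
G1 X9.0 Y0.0
G1 X9.0 Y2.9
G1 X0.0 Y2.9
G1 X0.0 Y0.0
M2 ; end

The solid is a wedge (ramp): 9 × 17.4 mm base, rising to 10.3 mm along the y=0 edge and sloping linearly to z=0 at y=17.4. Slicing at Δz = 1.7 mm — 6 equal slices spanning the solid's height, so layer i sits at z = i·h/6 — gives 5 non-empty perimeters. Each is a 4-segment closed polygon; G0 lifts to the layer z and rapids to the start vertex, then G1 traces the edges. The cross-section shrinks linearly with z (the slice at the apex is degenerate and omitted).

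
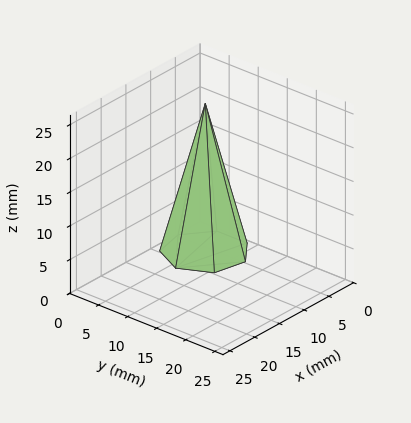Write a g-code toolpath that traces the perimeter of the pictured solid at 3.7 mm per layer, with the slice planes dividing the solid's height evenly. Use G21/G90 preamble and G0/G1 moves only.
Reading the render: the shape is a regular 7-sided pyramid, base circumscribed radius ≈ 6 mm, apex at z ≈ 22 mm (dimensions read to the nearest mm from the axis ticks). For the g-code, the solid's height is divided into equal slices at the stated Δz and each level perimeter traced with G1 moves after a G0 lift.

; perimeter-only toolpath
G21 ; units = mm
G90 ; absolute positioning
G28 ; home
; layer 1
G0 Z3.7
G0 X11.0 Y6.0
G1 X9.1 Y9.9
G1 X4.9 Y10.8
G1 X1.5 Y8.2
G1 X1.5 Y3.8
G1 X4.9 Y1.2
G1 X9.1 Y2.1
G1 X11.0 Y6.0
; layer 2
G0 Z7.3
G0 X10.0 Y6.0
G1 X8.5 Y9.1
G1 X5.1 Y9.9
G1 X2.4 Y7.7
G1 X2.4 Y4.3
G1 X5.1 Y2.1
G1 X8.5 Y2.9
G1 X10.0 Y6.0
; layer 3
G0 Z11.0
G0 X9.0 Y6.0
G1 X7.8 Y8.3
G1 X5.3 Y8.9
G1 X3.3 Y7.3
G1 X3.3 Y4.7
G1 X5.3 Y3.1
G1 X7.8 Y3.6
G1 X9.0 Y6.0
; layer 4
G0 Z14.7
G0 X8.0 Y6.0
G1 X7.2 Y7.6
G1 X5.6 Y7.9
G1 X4.2 Y6.9
G1 X4.2 Y5.1
G1 X5.6 Y4.1
G1 X7.2 Y4.4
G1 X8.0 Y6.0
; layer 5
G0 Z18.3
G0 X7.0 Y6.0
G1 X6.6 Y6.8
G1 X5.8 Y7.0
G1 X5.1 Y6.4
G1 X5.1 Y5.6
G1 X5.8 Y5.0
G1 X6.6 Y5.2
G1 X7.0 Y6.0
M2 ; end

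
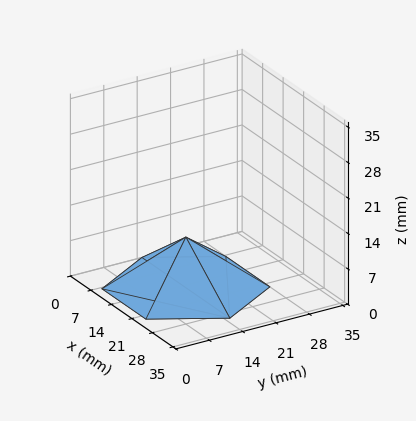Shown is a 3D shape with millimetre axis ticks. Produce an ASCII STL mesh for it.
Reading the render: the shape is a regular 6-sided pyramid, base circumscribed radius ≈ 15 mm, apex at z ≈ 10 mm (dimensions read to the nearest mm from the axis ticks). For the STL, each face is triangulated and given an outward normal.

solid part
  facet normal 0.0000 0.0000 -1.0000
    outer loop
      vertex 7.50 27.99 0.00
      vertex 22.50 27.99 0.00
      vertex 30.00 15.00 0.00
    endloop
  endfacet
  facet normal 0.0000 0.0000 -1.0000
    outer loop
      vertex 0.00 15.00 0.00
      vertex 7.50 27.99 0.00
      vertex 30.00 15.00 0.00
    endloop
  endfacet
  facet normal 0.0000 0.0000 -1.0000
    outer loop
      vertex 7.50 2.01 0.00
      vertex 0.00 15.00 0.00
      vertex 30.00 15.00 0.00
    endloop
  endfacet
  facet normal 0.0000 0.0000 -1.0000
    outer loop
      vertex 22.50 2.01 0.00
      vertex 7.50 2.01 0.00
      vertex 30.00 15.00 0.00
    endloop
  endfacet
  facet normal 0.5283 0.3050 0.7924
    outer loop
      vertex 30.00 15.00 0.00
      vertex 22.50 27.99 0.00
      vertex 15.00 15.00 10.00
    endloop
  endfacet
  facet normal 0.0000 0.6100 0.7924
    outer loop
      vertex 22.50 27.99 0.00
      vertex 7.50 27.99 0.00
      vertex 15.00 15.00 10.00
    endloop
  endfacet
  facet normal -0.5283 0.3050 0.7924
    outer loop
      vertex 7.50 27.99 0.00
      vertex 0.00 15.00 0.00
      vertex 15.00 15.00 10.00
    endloop
  endfacet
  facet normal -0.5283 -0.3050 0.7924
    outer loop
      vertex 0.00 15.00 0.00
      vertex 7.50 2.01 0.00
      vertex 15.00 15.00 10.00
    endloop
  endfacet
  facet normal 0.0000 -0.6100 0.7924
    outer loop
      vertex 7.50 2.01 0.00
      vertex 22.50 2.01 0.00
      vertex 15.00 15.00 10.00
    endloop
  endfacet
  facet normal 0.5283 -0.3050 0.7924
    outer loop
      vertex 22.50 2.01 0.00
      vertex 30.00 15.00 0.00
      vertex 15.00 15.00 10.00
    endloop
  endfacet
endsolid part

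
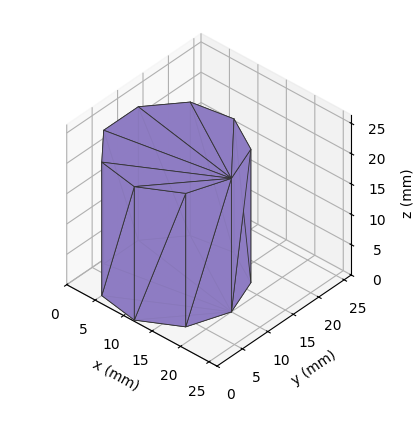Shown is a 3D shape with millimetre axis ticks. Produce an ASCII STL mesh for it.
Reading the render: the shape is a regular 9-sided prism (a cylinder approximated with 9 flat sides), circumscribed radius ≈ 10 mm, height ≈ 22 mm (dimensions read to the nearest mm from the axis ticks). For the STL, each face is triangulated and given an outward normal.

solid part
  facet normal 0.0000 0.0000 -1.0000
    outer loop
      vertex 11.7 19.8 0.0
      vertex 17.7 16.4 0.0
      vertex 20.0 10.0 0.0
    endloop
  endfacet
  facet normal 0.0000 0.0000 -1.0000
    outer loop
      vertex 5.0 18.7 0.0
      vertex 11.7 19.8 0.0
      vertex 20.0 10.0 0.0
    endloop
  endfacet
  facet normal 0.0000 0.0000 -1.0000
    outer loop
      vertex 0.6 13.4 0.0
      vertex 5.0 18.7 0.0
      vertex 20.0 10.0 0.0
    endloop
  endfacet
  facet normal 0.0000 0.0000 -1.0000
    outer loop
      vertex 0.6 6.6 0.0
      vertex 0.6 13.4 0.0
      vertex 20.0 10.0 0.0
    endloop
  endfacet
  facet normal 0.0000 0.0000 -1.0000
    outer loop
      vertex 5.0 1.3 0.0
      vertex 0.6 6.6 0.0
      vertex 20.0 10.0 0.0
    endloop
  endfacet
  facet normal 0.0000 0.0000 -1.0000
    outer loop
      vertex 11.7 0.2 0.0
      vertex 5.0 1.3 0.0
      vertex 20.0 10.0 0.0
    endloop
  endfacet
  facet normal 0.0000 0.0000 -1.0000
    outer loop
      vertex 17.7 3.6 0.0
      vertex 11.7 0.2 0.0
      vertex 20.0 10.0 0.0
    endloop
  endfacet
  facet normal 0.0000 0.0000 1.0000
    outer loop
      vertex 20.0 10.0 22.0
      vertex 17.7 16.4 22.0
      vertex 11.7 19.8 22.0
    endloop
  endfacet
  facet normal 0.0000 0.0000 1.0000
    outer loop
      vertex 20.0 10.0 22.0
      vertex 11.7 19.8 22.0
      vertex 5.0 18.7 22.0
    endloop
  endfacet
  facet normal 0.0000 0.0000 1.0000
    outer loop
      vertex 20.0 10.0 22.0
      vertex 5.0 18.7 22.0
      vertex 0.6 13.4 22.0
    endloop
  endfacet
  facet normal 0.0000 0.0000 1.0000
    outer loop
      vertex 20.0 10.0 22.0
      vertex 0.6 13.4 22.0
      vertex 0.6 6.6 22.0
    endloop
  endfacet
  facet normal 0.0000 0.0000 1.0000
    outer loop
      vertex 20.0 10.0 22.0
      vertex 0.6 6.6 22.0
      vertex 5.0 1.3 22.0
    endloop
  endfacet
  facet normal 0.0000 0.0000 1.0000
    outer loop
      vertex 20.0 10.0 22.0
      vertex 5.0 1.3 22.0
      vertex 11.7 0.2 22.0
    endloop
  endfacet
  facet normal 0.0000 0.0000 1.0000
    outer loop
      vertex 20.0 10.0 22.0
      vertex 11.7 0.2 22.0
      vertex 17.7 3.6 22.0
    endloop
  endfacet
  facet normal 0.9411 0.3382 0.0000
    outer loop
      vertex 20.0 10.0 0.0
      vertex 17.7 16.4 0.0
      vertex 17.7 16.4 22.0
    endloop
  endfacet
  facet normal 0.9411 0.3382 0.0000
    outer loop
      vertex 20.0 10.0 0.0
      vertex 17.7 16.4 22.0
      vertex 20.0 10.0 22.0
    endloop
  endfacet
  facet normal 0.4930 0.8700 0.0000
    outer loop
      vertex 17.7 16.4 0.0
      vertex 11.7 19.8 0.0
      vertex 11.7 19.8 22.0
    endloop
  endfacet
  facet normal 0.4930 0.8700 0.0000
    outer loop
      vertex 17.7 16.4 0.0
      vertex 11.7 19.8 22.0
      vertex 17.7 16.4 22.0
    endloop
  endfacet
  facet normal -0.1620 0.9868 0.0000
    outer loop
      vertex 11.7 19.8 0.0
      vertex 5.0 18.7 0.0
      vertex 5.0 18.7 22.0
    endloop
  endfacet
  facet normal -0.1620 0.9868 0.0000
    outer loop
      vertex 11.7 19.8 0.0
      vertex 5.0 18.7 22.0
      vertex 11.7 19.8 22.0
    endloop
  endfacet
  facet normal -0.7694 0.6388 0.0000
    outer loop
      vertex 5.0 18.7 0.0
      vertex 0.6 13.4 0.0
      vertex 0.6 13.4 22.0
    endloop
  endfacet
  facet normal -0.7694 0.6388 0.0000
    outer loop
      vertex 5.0 18.7 0.0
      vertex 0.6 13.4 22.0
      vertex 5.0 18.7 22.0
    endloop
  endfacet
  facet normal -1.0000 0.0000 0.0000
    outer loop
      vertex 0.6 13.4 0.0
      vertex 0.6 6.6 0.0
      vertex 0.6 6.6 22.0
    endloop
  endfacet
  facet normal -1.0000 0.0000 0.0000
    outer loop
      vertex 0.6 13.4 0.0
      vertex 0.6 6.6 22.0
      vertex 0.6 13.4 22.0
    endloop
  endfacet
  facet normal -0.7694 -0.6388 0.0000
    outer loop
      vertex 0.6 6.6 0.0
      vertex 5.0 1.3 0.0
      vertex 5.0 1.3 22.0
    endloop
  endfacet
  facet normal -0.7694 -0.6388 0.0000
    outer loop
      vertex 0.6 6.6 0.0
      vertex 5.0 1.3 22.0
      vertex 0.6 6.6 22.0
    endloop
  endfacet
  facet normal -0.1620 -0.9868 0.0000
    outer loop
      vertex 5.0 1.3 0.0
      vertex 11.7 0.2 0.0
      vertex 11.7 0.2 22.0
    endloop
  endfacet
  facet normal -0.1620 -0.9868 0.0000
    outer loop
      vertex 5.0 1.3 0.0
      vertex 11.7 0.2 22.0
      vertex 5.0 1.3 22.0
    endloop
  endfacet
  facet normal 0.4930 -0.8700 0.0000
    outer loop
      vertex 11.7 0.2 0.0
      vertex 17.7 3.6 0.0
      vertex 17.7 3.6 22.0
    endloop
  endfacet
  facet normal 0.4930 -0.8700 0.0000
    outer loop
      vertex 11.7 0.2 0.0
      vertex 17.7 3.6 22.0
      vertex 11.7 0.2 22.0
    endloop
  endfacet
  facet normal 0.9411 -0.3382 0.0000
    outer loop
      vertex 17.7 3.6 0.0
      vertex 20.0 10.0 0.0
      vertex 20.0 10.0 22.0
    endloop
  endfacet
  facet normal 0.9411 -0.3382 0.0000
    outer loop
      vertex 17.7 3.6 0.0
      vertex 20.0 10.0 22.0
      vertex 17.7 3.6 22.0
    endloop
  endfacet
endsolid part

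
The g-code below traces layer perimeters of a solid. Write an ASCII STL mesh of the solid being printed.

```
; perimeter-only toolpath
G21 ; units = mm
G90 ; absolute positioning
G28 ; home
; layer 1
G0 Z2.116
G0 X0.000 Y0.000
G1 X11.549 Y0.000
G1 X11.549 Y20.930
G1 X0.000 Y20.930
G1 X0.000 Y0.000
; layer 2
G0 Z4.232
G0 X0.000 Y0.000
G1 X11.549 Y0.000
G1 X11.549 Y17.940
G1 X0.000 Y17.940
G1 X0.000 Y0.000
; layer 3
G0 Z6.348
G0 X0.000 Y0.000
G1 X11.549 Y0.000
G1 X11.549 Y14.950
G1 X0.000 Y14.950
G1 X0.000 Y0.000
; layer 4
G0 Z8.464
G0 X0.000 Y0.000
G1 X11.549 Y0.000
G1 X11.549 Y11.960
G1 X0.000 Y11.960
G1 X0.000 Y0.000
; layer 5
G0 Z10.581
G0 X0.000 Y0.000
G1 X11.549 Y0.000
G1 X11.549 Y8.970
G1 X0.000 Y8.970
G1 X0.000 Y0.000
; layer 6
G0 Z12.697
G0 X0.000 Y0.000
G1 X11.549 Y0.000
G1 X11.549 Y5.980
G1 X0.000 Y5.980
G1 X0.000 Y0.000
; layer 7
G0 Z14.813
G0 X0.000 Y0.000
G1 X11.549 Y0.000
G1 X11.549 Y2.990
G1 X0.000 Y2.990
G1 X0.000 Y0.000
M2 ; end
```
solid part
  facet normal 0.0000 0.0000 -1.0000
    outer loop
      vertex 11.549 23.920 0.000
      vertex 11.549 0.000 0.000
      vertex 0.000 0.000 0.000
    endloop
  endfacet
  facet normal 0.0000 0.0000 -1.0000
    outer loop
      vertex 0.000 23.920 0.000
      vertex 11.549 23.920 0.000
      vertex 0.000 0.000 0.000
    endloop
  endfacet
  facet normal 0.0000 -1.0000 0.0000
    outer loop
      vertex 0.000 0.000 0.000
      vertex 11.549 0.000 0.000
      vertex 11.549 0.000 16.929
    endloop
  endfacet
  facet normal 0.0000 -1.0000 0.0000
    outer loop
      vertex 0.000 0.000 0.000
      vertex 11.549 0.000 16.929
      vertex 0.000 0.000 16.929
    endloop
  endfacet
  facet normal 0.0000 0.5777 0.8163
    outer loop
      vertex 0.000 0.000 16.929
      vertex 11.549 0.000 16.929
      vertex 11.549 23.920 0.000
    endloop
  endfacet
  facet normal 0.0000 0.5777 0.8163
    outer loop
      vertex 0.000 0.000 16.929
      vertex 11.549 23.920 0.000
      vertex 0.000 23.920 0.000
    endloop
  endfacet
  facet normal -1.0000 0.0000 0.0000
    outer loop
      vertex 0.000 0.000 16.929
      vertex 0.000 23.920 0.000
      vertex 0.000 0.000 0.000
    endloop
  endfacet
  facet normal 1.0000 0.0000 0.0000
    outer loop
      vertex 11.549 0.000 0.000
      vertex 11.549 23.920 0.000
      vertex 11.549 0.000 16.929
    endloop
  endfacet
endsolid part

The G0 Z moves step by Δz≈2.116 mm. The G1 loops shrink linearly with z, so the solid tapers from its base footprint up to z≈16.9. Closing with a flat bottom cap and the tapered top and triangulating gives 8 facets — a wedge (ramp): 11.5 × 23.9 mm base, rising to 16.9 mm along the y=0 edge and sloping linearly to z=0 at y=23.9.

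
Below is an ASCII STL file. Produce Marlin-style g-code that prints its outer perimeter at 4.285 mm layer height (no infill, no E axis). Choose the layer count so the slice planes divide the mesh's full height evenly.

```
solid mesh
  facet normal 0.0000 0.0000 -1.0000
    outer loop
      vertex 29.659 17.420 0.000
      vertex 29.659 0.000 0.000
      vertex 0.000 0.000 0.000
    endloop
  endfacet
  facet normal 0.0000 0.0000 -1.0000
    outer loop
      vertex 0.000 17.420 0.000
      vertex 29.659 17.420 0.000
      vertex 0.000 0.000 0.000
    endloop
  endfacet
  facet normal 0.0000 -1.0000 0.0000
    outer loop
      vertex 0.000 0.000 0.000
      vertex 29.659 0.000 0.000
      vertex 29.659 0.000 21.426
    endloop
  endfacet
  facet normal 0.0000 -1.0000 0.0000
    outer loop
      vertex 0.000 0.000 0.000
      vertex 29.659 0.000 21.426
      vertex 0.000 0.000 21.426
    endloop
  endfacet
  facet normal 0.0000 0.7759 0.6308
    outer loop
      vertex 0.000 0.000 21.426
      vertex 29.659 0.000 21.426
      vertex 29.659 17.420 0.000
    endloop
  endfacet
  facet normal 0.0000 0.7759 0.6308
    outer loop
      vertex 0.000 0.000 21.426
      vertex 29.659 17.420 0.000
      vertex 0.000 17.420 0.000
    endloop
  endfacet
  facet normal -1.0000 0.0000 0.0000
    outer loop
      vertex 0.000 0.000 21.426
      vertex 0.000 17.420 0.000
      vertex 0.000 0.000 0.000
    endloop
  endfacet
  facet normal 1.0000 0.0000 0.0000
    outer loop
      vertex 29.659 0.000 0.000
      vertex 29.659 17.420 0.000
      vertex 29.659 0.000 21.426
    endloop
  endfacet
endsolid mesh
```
; perimeter-only toolpath
G21 ; units = mm
G90 ; absolute positioning
G28 ; home
; layer 1
G0 Z4.285
G0 X0.000 Y0.000
G1 X29.659 Y0.000
G1 X29.659 Y13.936
G1 X0.000 Y13.936
G1 X0.000 Y0.000
; layer 2
G0 Z8.570
G0 X0.000 Y0.000
G1 X29.659 Y0.000
G1 X29.659 Y10.452
G1 X0.000 Y10.452
G1 X0.000 Y0.000
; layer 3
G0 Z12.856
G0 X0.000 Y0.000
G1 X29.659 Y0.000
G1 X29.659 Y6.968
G1 X0.000 Y6.968
G1 X0.000 Y0.000
; layer 4
G0 Z17.141
G0 X0.000 Y0.000
G1 X29.659 Y0.000
G1 X29.659 Y3.484
G1 X0.000 Y3.484
G1 X0.000 Y0.000
M2 ; end

The solid is a wedge (ramp): 29.7 × 17.4 mm base, rising to 21.4 mm along the y=0 edge and sloping linearly to z=0 at y=17.4. Slicing at Δz = 4.285 mm — 5 equal slices spanning the solid's height, so layer i sits at z = i·h/5 — gives 4 non-empty perimeters. Each is a 4-segment closed polygon; G0 lifts to the layer z and rapids to the start vertex, then G1 traces the edges. The cross-section shrinks linearly with z (the slice at the apex is degenerate and omitted).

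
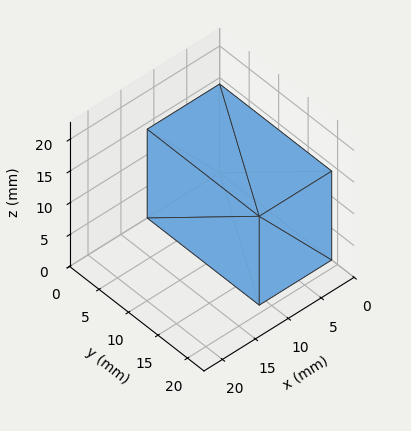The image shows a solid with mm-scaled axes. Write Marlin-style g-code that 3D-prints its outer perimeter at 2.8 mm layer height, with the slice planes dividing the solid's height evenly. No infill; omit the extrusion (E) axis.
Reading the render: the shape is a rectangular box, roughly 11 × 19 mm footprint and 14 mm tall (dimensions read to the nearest mm from the axis ticks). For the g-code, the solid's height is divided into equal slices at the stated Δz and each level perimeter traced with G1 moves after a G0 lift.

; perimeter-only toolpath
G21 ; units = mm
G90 ; absolute positioning
G28 ; home
; layer 1
G0 Z2.8
G0 X0.0 Y0.0
G1 X11.0 Y0.0
G1 X11.0 Y19.0
G1 X0.0 Y19.0
G1 X0.0 Y0.0
; layer 2
G0 Z5.6
G0 X0.0 Y0.0
G1 X11.0 Y0.0
G1 X11.0 Y19.0
G1 X0.0 Y19.0
G1 X0.0 Y0.0
; layer 3
G0 Z8.4
G0 X0.0 Y0.0
G1 X11.0 Y0.0
G1 X11.0 Y19.0
G1 X0.0 Y19.0
G1 X0.0 Y0.0
; layer 4
G0 Z11.2
G0 X0.0 Y0.0
G1 X11.0 Y0.0
G1 X11.0 Y19.0
G1 X0.0 Y19.0
G1 X0.0 Y0.0
; layer 5
G0 Z14.0
G0 X0.0 Y0.0
G1 X11.0 Y0.0
G1 X11.0 Y19.0
G1 X0.0 Y19.0
G1 X0.0 Y0.0
M2 ; end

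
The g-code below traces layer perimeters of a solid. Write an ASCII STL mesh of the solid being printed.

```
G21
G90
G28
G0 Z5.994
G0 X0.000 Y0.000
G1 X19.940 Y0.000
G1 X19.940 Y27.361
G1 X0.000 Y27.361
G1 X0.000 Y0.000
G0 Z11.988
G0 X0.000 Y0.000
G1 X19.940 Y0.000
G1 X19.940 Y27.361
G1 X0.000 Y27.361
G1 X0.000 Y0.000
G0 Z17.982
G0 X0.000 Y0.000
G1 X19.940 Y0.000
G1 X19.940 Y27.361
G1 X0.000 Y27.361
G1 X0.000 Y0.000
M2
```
solid part
  facet normal 0.0000 0.0000 -1.0000
    outer loop
      vertex 19.940 27.361 0.000
      vertex 19.940 0.000 0.000
      vertex 0.000 0.000 0.000
    endloop
  endfacet
  facet normal 0.0000 0.0000 -1.0000
    outer loop
      vertex 0.000 27.361 0.000
      vertex 19.940 27.361 0.000
      vertex 0.000 0.000 0.000
    endloop
  endfacet
  facet normal 0.0000 0.0000 1.0000
    outer loop
      vertex 0.000 0.000 17.982
      vertex 19.940 0.000 17.982
      vertex 19.940 27.361 17.982
    endloop
  endfacet
  facet normal 0.0000 0.0000 1.0000
    outer loop
      vertex 0.000 0.000 17.982
      vertex 19.940 27.361 17.982
      vertex 0.000 27.361 17.982
    endloop
  endfacet
  facet normal 0.0000 -1.0000 0.0000
    outer loop
      vertex 0.000 0.000 0.000
      vertex 19.940 0.000 0.000
      vertex 19.940 0.000 17.982
    endloop
  endfacet
  facet normal 0.0000 -1.0000 0.0000
    outer loop
      vertex 0.000 0.000 0.000
      vertex 19.940 0.000 17.982
      vertex 0.000 0.000 17.982
    endloop
  endfacet
  facet normal 0.0000 1.0000 0.0000
    outer loop
      vertex 19.940 27.361 17.982
      vertex 19.940 27.361 0.000
      vertex 0.000 27.361 0.000
    endloop
  endfacet
  facet normal 0.0000 1.0000 0.0000
    outer loop
      vertex 0.000 27.361 17.982
      vertex 19.940 27.361 17.982
      vertex 0.000 27.361 0.000
    endloop
  endfacet
  facet normal -1.0000 0.0000 0.0000
    outer loop
      vertex 0.000 27.361 17.982
      vertex 0.000 27.361 0.000
      vertex 0.000 0.000 0.000
    endloop
  endfacet
  facet normal -1.0000 0.0000 0.0000
    outer loop
      vertex 0.000 0.000 17.982
      vertex 0.000 27.361 17.982
      vertex 0.000 0.000 0.000
    endloop
  endfacet
  facet normal 1.0000 0.0000 0.0000
    outer loop
      vertex 19.940 0.000 0.000
      vertex 19.940 27.361 0.000
      vertex 19.940 27.361 17.982
    endloop
  endfacet
  facet normal 1.0000 0.0000 0.0000
    outer loop
      vertex 19.940 0.000 0.000
      vertex 19.940 27.361 17.982
      vertex 19.940 0.000 17.982
    endloop
  endfacet
endsolid part

The G0 Z moves step by Δz≈5.994 mm. Every layer's G1 loop is the same polygon, so the solid is a straight extrusion of it from z=0 to z≈18. Closing with flat bottom and top caps and triangulating gives 12 facets — a rectangular box, roughly 19.9 × 27.4 mm footprint and 18 mm tall.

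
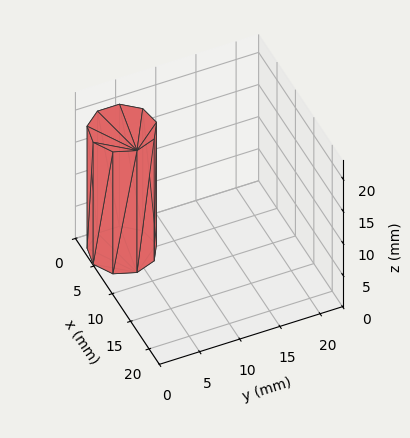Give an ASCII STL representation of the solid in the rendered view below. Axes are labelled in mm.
Reading the render: the shape is a regular 9-sided prism (a cylinder approximated with 9 flat sides), circumscribed radius ≈ 4 mm, height ≈ 19 mm (dimensions read to the nearest mm from the axis ticks). For the STL, each face is triangulated and given an outward normal.

solid part
  facet normal 0.0000 0.0000 -1.0000
    outer loop
      vertex 4.69 7.94 0.00
      vertex 7.06 6.57 0.00
      vertex 8.00 4.00 0.00
    endloop
  endfacet
  facet normal 0.0000 0.0000 -1.0000
    outer loop
      vertex 2.00 7.46 0.00
      vertex 4.69 7.94 0.00
      vertex 8.00 4.00 0.00
    endloop
  endfacet
  facet normal 0.0000 0.0000 -1.0000
    outer loop
      vertex 0.24 5.37 0.00
      vertex 2.00 7.46 0.00
      vertex 8.00 4.00 0.00
    endloop
  endfacet
  facet normal 0.0000 0.0000 -1.0000
    outer loop
      vertex 0.24 2.63 0.00
      vertex 0.24 5.37 0.00
      vertex 8.00 4.00 0.00
    endloop
  endfacet
  facet normal 0.0000 0.0000 -1.0000
    outer loop
      vertex 2.00 0.54 0.00
      vertex 0.24 2.63 0.00
      vertex 8.00 4.00 0.00
    endloop
  endfacet
  facet normal 0.0000 0.0000 -1.0000
    outer loop
      vertex 4.69 0.06 0.00
      vertex 2.00 0.54 0.00
      vertex 8.00 4.00 0.00
    endloop
  endfacet
  facet normal 0.0000 0.0000 -1.0000
    outer loop
      vertex 7.06 1.43 0.00
      vertex 4.69 0.06 0.00
      vertex 8.00 4.00 0.00
    endloop
  endfacet
  facet normal 0.0000 0.0000 1.0000
    outer loop
      vertex 8.00 4.00 19.00
      vertex 7.06 6.57 19.00
      vertex 4.69 7.94 19.00
    endloop
  endfacet
  facet normal 0.0000 0.0000 1.0000
    outer loop
      vertex 8.00 4.00 19.00
      vertex 4.69 7.94 19.00
      vertex 2.00 7.46 19.00
    endloop
  endfacet
  facet normal 0.0000 0.0000 1.0000
    outer loop
      vertex 8.00 4.00 19.00
      vertex 2.00 7.46 19.00
      vertex 0.24 5.37 19.00
    endloop
  endfacet
  facet normal 0.0000 0.0000 1.0000
    outer loop
      vertex 8.00 4.00 19.00
      vertex 0.24 5.37 19.00
      vertex 0.24 2.63 19.00
    endloop
  endfacet
  facet normal 0.0000 0.0000 1.0000
    outer loop
      vertex 8.00 4.00 19.00
      vertex 0.24 2.63 19.00
      vertex 2.00 0.54 19.00
    endloop
  endfacet
  facet normal 0.0000 0.0000 1.0000
    outer loop
      vertex 8.00 4.00 19.00
      vertex 2.00 0.54 19.00
      vertex 4.69 0.06 19.00
    endloop
  endfacet
  facet normal 0.0000 0.0000 1.0000
    outer loop
      vertex 8.00 4.00 19.00
      vertex 4.69 0.06 19.00
      vertex 7.06 1.43 19.00
    endloop
  endfacet
  facet normal 0.9392 0.3435 0.0000
    outer loop
      vertex 8.00 4.00 0.00
      vertex 7.06 6.57 0.00
      vertex 7.06 6.57 19.00
    endloop
  endfacet
  facet normal 0.9392 0.3435 0.0000
    outer loop
      vertex 8.00 4.00 0.00
      vertex 7.06 6.57 19.00
      vertex 8.00 4.00 19.00
    endloop
  endfacet
  facet normal 0.5005 0.8658 0.0000
    outer loop
      vertex 7.06 6.57 0.00
      vertex 4.69 7.94 0.00
      vertex 4.69 7.94 19.00
    endloop
  endfacet
  facet normal 0.5005 0.8658 0.0000
    outer loop
      vertex 7.06 6.57 0.00
      vertex 4.69 7.94 19.00
      vertex 7.06 6.57 19.00
    endloop
  endfacet
  facet normal -0.1757 0.9845 0.0000
    outer loop
      vertex 4.69 7.94 0.00
      vertex 2.00 7.46 0.00
      vertex 2.00 7.46 19.00
    endloop
  endfacet
  facet normal -0.1757 0.9845 0.0000
    outer loop
      vertex 4.69 7.94 0.00
      vertex 2.00 7.46 19.00
      vertex 4.69 7.94 19.00
    endloop
  endfacet
  facet normal -0.7649 0.6441 0.0000
    outer loop
      vertex 2.00 7.46 0.00
      vertex 0.24 5.37 0.00
      vertex 0.24 5.37 19.00
    endloop
  endfacet
  facet normal -0.7649 0.6441 0.0000
    outer loop
      vertex 2.00 7.46 0.00
      vertex 0.24 5.37 19.00
      vertex 2.00 7.46 19.00
    endloop
  endfacet
  facet normal -1.0000 0.0000 0.0000
    outer loop
      vertex 0.24 5.37 0.00
      vertex 0.24 2.63 0.00
      vertex 0.24 2.63 19.00
    endloop
  endfacet
  facet normal -1.0000 0.0000 0.0000
    outer loop
      vertex 0.24 5.37 0.00
      vertex 0.24 2.63 19.00
      vertex 0.24 5.37 19.00
    endloop
  endfacet
  facet normal -0.7649 -0.6441 0.0000
    outer loop
      vertex 0.24 2.63 0.00
      vertex 2.00 0.54 0.00
      vertex 2.00 0.54 19.00
    endloop
  endfacet
  facet normal -0.7649 -0.6441 0.0000
    outer loop
      vertex 0.24 2.63 0.00
      vertex 2.00 0.54 19.00
      vertex 0.24 2.63 19.00
    endloop
  endfacet
  facet normal -0.1757 -0.9845 0.0000
    outer loop
      vertex 2.00 0.54 0.00
      vertex 4.69 0.06 0.00
      vertex 4.69 0.06 19.00
    endloop
  endfacet
  facet normal -0.1757 -0.9845 0.0000
    outer loop
      vertex 2.00 0.54 0.00
      vertex 4.69 0.06 19.00
      vertex 2.00 0.54 19.00
    endloop
  endfacet
  facet normal 0.5005 -0.8658 0.0000
    outer loop
      vertex 4.69 0.06 0.00
      vertex 7.06 1.43 0.00
      vertex 7.06 1.43 19.00
    endloop
  endfacet
  facet normal 0.5005 -0.8658 0.0000
    outer loop
      vertex 4.69 0.06 0.00
      vertex 7.06 1.43 19.00
      vertex 4.69 0.06 19.00
    endloop
  endfacet
  facet normal 0.9392 -0.3435 0.0000
    outer loop
      vertex 7.06 1.43 0.00
      vertex 8.00 4.00 0.00
      vertex 8.00 4.00 19.00
    endloop
  endfacet
  facet normal 0.9392 -0.3435 0.0000
    outer loop
      vertex 7.06 1.43 0.00
      vertex 8.00 4.00 19.00
      vertex 7.06 1.43 19.00
    endloop
  endfacet
endsolid part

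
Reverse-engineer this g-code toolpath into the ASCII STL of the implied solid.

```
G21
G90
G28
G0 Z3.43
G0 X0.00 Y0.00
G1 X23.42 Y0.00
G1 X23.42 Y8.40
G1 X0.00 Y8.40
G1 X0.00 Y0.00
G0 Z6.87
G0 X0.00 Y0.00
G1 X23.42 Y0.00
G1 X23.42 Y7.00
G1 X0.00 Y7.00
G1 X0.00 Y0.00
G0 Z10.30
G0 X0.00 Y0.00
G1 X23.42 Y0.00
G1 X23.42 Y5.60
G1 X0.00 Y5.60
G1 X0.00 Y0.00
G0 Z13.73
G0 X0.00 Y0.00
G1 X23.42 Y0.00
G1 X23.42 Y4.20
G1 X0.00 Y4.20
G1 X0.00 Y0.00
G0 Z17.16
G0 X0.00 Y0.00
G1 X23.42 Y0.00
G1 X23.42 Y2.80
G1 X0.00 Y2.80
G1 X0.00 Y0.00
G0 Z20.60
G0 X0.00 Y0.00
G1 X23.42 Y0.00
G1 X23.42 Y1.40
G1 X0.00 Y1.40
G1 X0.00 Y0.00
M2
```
solid part
  facet normal 0.0000 0.0000 -1.0000
    outer loop
      vertex 23.42 9.80 0.00
      vertex 23.42 0.00 0.00
      vertex 0.00 0.00 0.00
    endloop
  endfacet
  facet normal 0.0000 0.0000 -1.0000
    outer loop
      vertex 0.00 9.80 0.00
      vertex 23.42 9.80 0.00
      vertex 0.00 0.00 0.00
    endloop
  endfacet
  facet normal 0.0000 -1.0000 0.0000
    outer loop
      vertex 0.00 0.00 0.00
      vertex 23.42 0.00 0.00
      vertex 23.42 0.00 24.03
    endloop
  endfacet
  facet normal 0.0000 -1.0000 0.0000
    outer loop
      vertex 0.00 0.00 0.00
      vertex 23.42 0.00 24.03
      vertex 0.00 0.00 24.03
    endloop
  endfacet
  facet normal 0.0000 0.9260 0.3776
    outer loop
      vertex 0.00 0.00 24.03
      vertex 23.42 0.00 24.03
      vertex 23.42 9.80 0.00
    endloop
  endfacet
  facet normal 0.0000 0.9260 0.3776
    outer loop
      vertex 0.00 0.00 24.03
      vertex 23.42 9.80 0.00
      vertex 0.00 9.80 0.00
    endloop
  endfacet
  facet normal -1.0000 0.0000 0.0000
    outer loop
      vertex 0.00 0.00 24.03
      vertex 0.00 9.80 0.00
      vertex 0.00 0.00 0.00
    endloop
  endfacet
  facet normal 1.0000 0.0000 0.0000
    outer loop
      vertex 23.42 0.00 0.00
      vertex 23.42 9.80 0.00
      vertex 23.42 0.00 24.03
    endloop
  endfacet
endsolid part

The G0 Z moves step by Δz≈3.43 mm. The G1 loops shrink linearly with z, so the solid tapers from its base footprint up to z≈24. Closing with a flat bottom cap and the tapered top and triangulating gives 8 facets — a wedge (ramp): 23.4 × 9.8 mm base, rising to 24 mm along the y=0 edge and sloping linearly to z=0 at y=9.8.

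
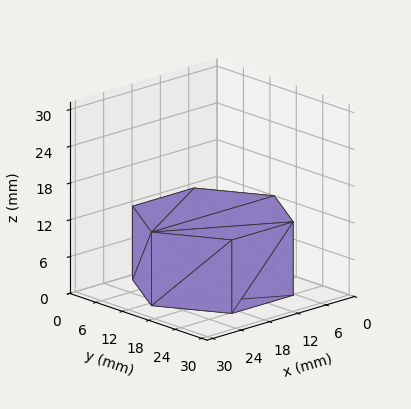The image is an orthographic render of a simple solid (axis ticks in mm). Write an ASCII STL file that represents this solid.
Reading the render: the shape is a regular 6-sided prism (a cylinder approximated with 6 flat sides), circumscribed radius ≈ 13 mm, height ≈ 12 mm (dimensions read to the nearest mm from the axis ticks). For the STL, each face is triangulated and given an outward normal.

solid part
  facet normal 0.0000 0.0000 -1.0000
    outer loop
      vertex 6.50 24.26 0.00
      vertex 19.50 24.26 0.00
      vertex 26.00 13.00 0.00
    endloop
  endfacet
  facet normal 0.0000 0.0000 -1.0000
    outer loop
      vertex 0.00 13.00 0.00
      vertex 6.50 24.26 0.00
      vertex 26.00 13.00 0.00
    endloop
  endfacet
  facet normal 0.0000 0.0000 -1.0000
    outer loop
      vertex 6.50 1.74 0.00
      vertex 0.00 13.00 0.00
      vertex 26.00 13.00 0.00
    endloop
  endfacet
  facet normal 0.0000 0.0000 -1.0000
    outer loop
      vertex 19.50 1.74 0.00
      vertex 6.50 1.74 0.00
      vertex 26.00 13.00 0.00
    endloop
  endfacet
  facet normal 0.0000 0.0000 1.0000
    outer loop
      vertex 26.00 13.00 12.00
      vertex 19.50 24.26 12.00
      vertex 6.50 24.26 12.00
    endloop
  endfacet
  facet normal 0.0000 0.0000 1.0000
    outer loop
      vertex 26.00 13.00 12.00
      vertex 6.50 24.26 12.00
      vertex 0.00 13.00 12.00
    endloop
  endfacet
  facet normal 0.0000 0.0000 1.0000
    outer loop
      vertex 26.00 13.00 12.00
      vertex 0.00 13.00 12.00
      vertex 6.50 1.74 12.00
    endloop
  endfacet
  facet normal 0.0000 0.0000 1.0000
    outer loop
      vertex 26.00 13.00 12.00
      vertex 6.50 1.74 12.00
      vertex 19.50 1.74 12.00
    endloop
  endfacet
  facet normal 0.8661 0.4999 0.0000
    outer loop
      vertex 26.00 13.00 0.00
      vertex 19.50 24.26 0.00
      vertex 19.50 24.26 12.00
    endloop
  endfacet
  facet normal 0.8661 0.4999 0.0000
    outer loop
      vertex 26.00 13.00 0.00
      vertex 19.50 24.26 12.00
      vertex 26.00 13.00 12.00
    endloop
  endfacet
  facet normal 0.0000 1.0000 0.0000
    outer loop
      vertex 19.50 24.26 0.00
      vertex 6.50 24.26 0.00
      vertex 6.50 24.26 12.00
    endloop
  endfacet
  facet normal 0.0000 1.0000 0.0000
    outer loop
      vertex 19.50 24.26 0.00
      vertex 6.50 24.26 12.00
      vertex 19.50 24.26 12.00
    endloop
  endfacet
  facet normal -0.8661 0.4999 0.0000
    outer loop
      vertex 6.50 24.26 0.00
      vertex 0.00 13.00 0.00
      vertex 0.00 13.00 12.00
    endloop
  endfacet
  facet normal -0.8661 0.4999 0.0000
    outer loop
      vertex 6.50 24.26 0.00
      vertex 0.00 13.00 12.00
      vertex 6.50 24.26 12.00
    endloop
  endfacet
  facet normal -0.8661 -0.4999 0.0000
    outer loop
      vertex 0.00 13.00 0.00
      vertex 6.50 1.74 0.00
      vertex 6.50 1.74 12.00
    endloop
  endfacet
  facet normal -0.8661 -0.4999 0.0000
    outer loop
      vertex 0.00 13.00 0.00
      vertex 6.50 1.74 12.00
      vertex 0.00 13.00 12.00
    endloop
  endfacet
  facet normal 0.0000 -1.0000 0.0000
    outer loop
      vertex 6.50 1.74 0.00
      vertex 19.50 1.74 0.00
      vertex 19.50 1.74 12.00
    endloop
  endfacet
  facet normal 0.0000 -1.0000 0.0000
    outer loop
      vertex 6.50 1.74 0.00
      vertex 19.50 1.74 12.00
      vertex 6.50 1.74 12.00
    endloop
  endfacet
  facet normal 0.8661 -0.4999 0.0000
    outer loop
      vertex 19.50 1.74 0.00
      vertex 26.00 13.00 0.00
      vertex 26.00 13.00 12.00
    endloop
  endfacet
  facet normal 0.8661 -0.4999 0.0000
    outer loop
      vertex 19.50 1.74 0.00
      vertex 26.00 13.00 12.00
      vertex 19.50 1.74 12.00
    endloop
  endfacet
endsolid part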